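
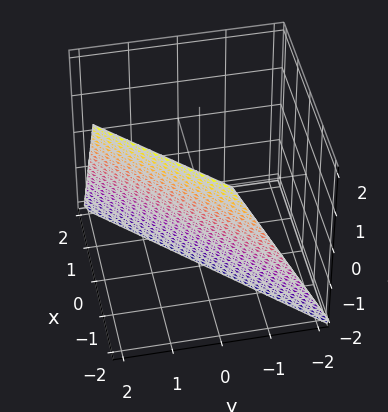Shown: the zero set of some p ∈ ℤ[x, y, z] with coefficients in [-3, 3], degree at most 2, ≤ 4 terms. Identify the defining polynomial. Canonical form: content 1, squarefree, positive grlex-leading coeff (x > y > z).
2*x - 2*y + z + 2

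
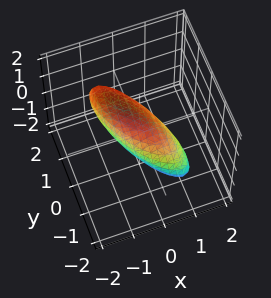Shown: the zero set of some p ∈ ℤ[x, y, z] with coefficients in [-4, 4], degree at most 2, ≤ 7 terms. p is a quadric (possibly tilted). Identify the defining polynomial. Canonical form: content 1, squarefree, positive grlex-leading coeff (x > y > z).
2*x^2 + 2*x*y + y^2 - y*z + 2*z^2 - 1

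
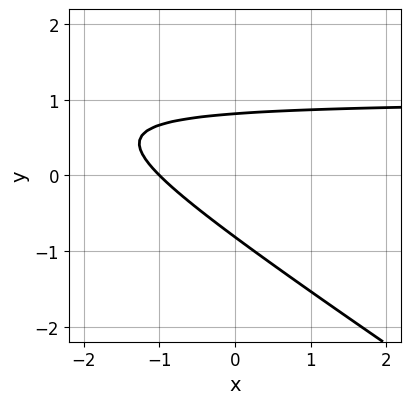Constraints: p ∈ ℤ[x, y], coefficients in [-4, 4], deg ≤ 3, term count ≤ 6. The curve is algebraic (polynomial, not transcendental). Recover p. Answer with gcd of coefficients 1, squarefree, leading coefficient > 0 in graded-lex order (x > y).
First, degree: no degree-1 curve has this shape, so deg p = 2.
Then, checking where it meets the axes: one x-axis crossing is at x = -1.
Finally, fitting integer coefficients to these (and the overall shape) gives p.

2*x*y + 3*y^2 - 2*x - 2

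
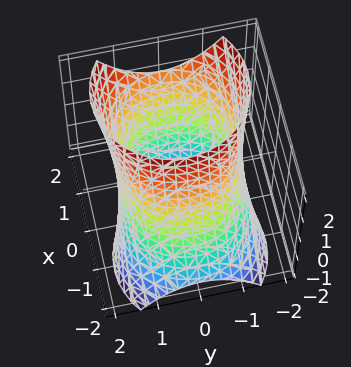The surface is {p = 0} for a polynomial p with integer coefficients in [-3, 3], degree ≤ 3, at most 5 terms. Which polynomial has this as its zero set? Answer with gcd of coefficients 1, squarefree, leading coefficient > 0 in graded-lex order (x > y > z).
1. Degree: a generic line meets the surface in up to 2 points, so deg p = 2.
2. Reading off the gridlines: no z-intercept at any integer in the box.
3. Together with the visible shape, these determine p as stated.

x^2 - x*z + y^2 - 2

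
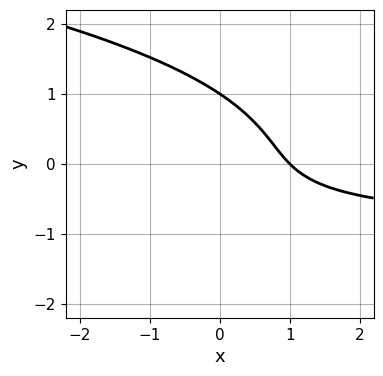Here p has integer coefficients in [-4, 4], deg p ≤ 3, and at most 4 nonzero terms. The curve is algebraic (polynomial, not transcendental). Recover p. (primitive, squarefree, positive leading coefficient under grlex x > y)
Degree: the shape is more complex than any degree-2 curve, so deg p = 3.
Against the integer gridlines: it crosses the y-axis at the gridline y = 1; it meets the x-axis at x = 1 (among the integer gridlines).
Putting this together gives p.

y^3 + x*y + x - 1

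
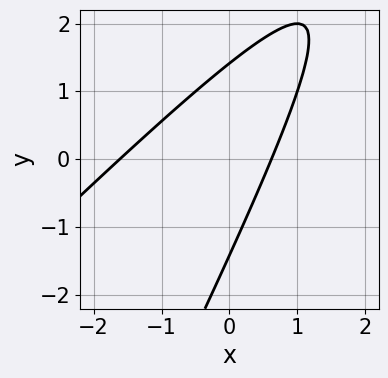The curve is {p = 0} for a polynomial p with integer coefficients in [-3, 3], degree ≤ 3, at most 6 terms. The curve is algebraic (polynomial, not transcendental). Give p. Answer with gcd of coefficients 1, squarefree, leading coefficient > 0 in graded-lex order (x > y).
The degree is 2 — the shape is more complex than any degree-1 curve.
The integer polynomial consistent with all of this is the stated p.

2*x^2 - 3*x*y + y^2 + 2*x - 2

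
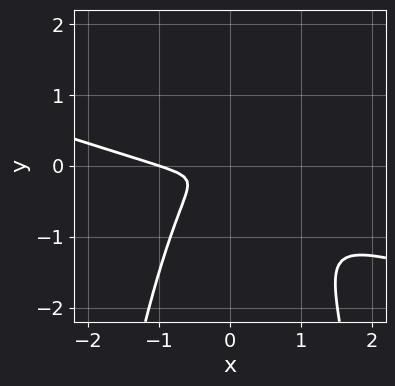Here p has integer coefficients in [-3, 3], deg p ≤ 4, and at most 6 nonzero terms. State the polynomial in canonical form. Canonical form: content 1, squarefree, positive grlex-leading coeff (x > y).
x^3 + 3*x^2*y + x^2 + 2*y^2

First, degree: no degree-2 curve has this shape, so deg p = 3.
Then, against the integer gridlines: it crosses the x-axis at the gridline x = -1.
Finally, assembling these constraints gives the stated polynomial.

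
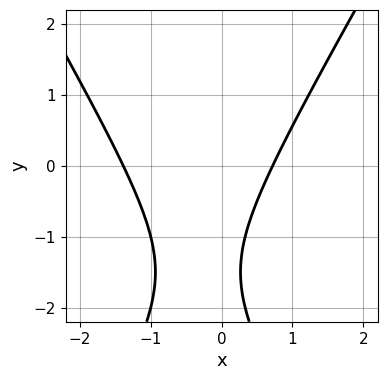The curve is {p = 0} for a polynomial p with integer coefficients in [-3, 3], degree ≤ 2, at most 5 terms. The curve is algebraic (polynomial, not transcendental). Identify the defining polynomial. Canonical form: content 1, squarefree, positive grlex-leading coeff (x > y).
(a) Degree: the shape is more complex than any degree-1 curve, so deg p = 2.
(b) From the visible intercepts: the curve avoids every integer y-axis point in the box.
(c) Together with the visible shape, these determine p as stated.

3*x^2 - y^2 + 2*x - 3*y - 3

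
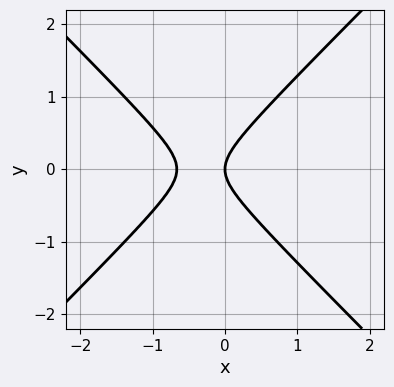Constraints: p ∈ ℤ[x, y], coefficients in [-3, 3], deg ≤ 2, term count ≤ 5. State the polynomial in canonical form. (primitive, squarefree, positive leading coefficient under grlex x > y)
3*x^2 - 3*y^2 + 2*x

(a) The degree is 2 — the shape is more complex than any degree-1 curve.
(b) Symmetries: it's symmetric under y → −y, forcing even powers of y.
(c) Reading off the gridlines: it crosses the y-axis at the gridline y = 0; one x-axis crossing is at x = 0.
(d) These observations pin down the coefficients.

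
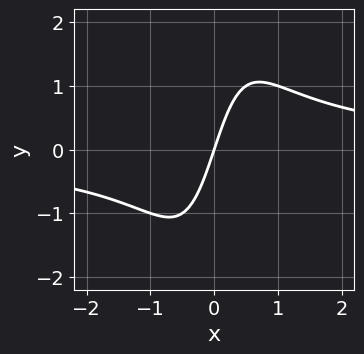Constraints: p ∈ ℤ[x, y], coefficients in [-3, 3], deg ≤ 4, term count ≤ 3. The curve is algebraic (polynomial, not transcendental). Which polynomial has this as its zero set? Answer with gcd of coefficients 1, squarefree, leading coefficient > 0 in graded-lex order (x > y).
2*x^2*y - 3*x + y

deg p = 3.
Against the integer gridlines: it meets the x-axis at x = 0 (among the integer gridlines); one y-axis crossing is at y = 0.
The integer polynomial consistent with all of this is the stated p.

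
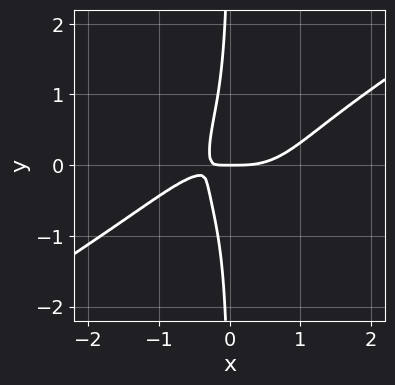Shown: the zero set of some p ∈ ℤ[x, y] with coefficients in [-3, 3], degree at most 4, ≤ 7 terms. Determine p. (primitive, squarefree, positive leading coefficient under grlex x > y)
2*x^4 - 2*x^3*y - 3*x*y^3 - 3*x*y - y

Degree: a generic line meets the curve in up to 4 points, so deg p = 4.
Checking where it meets the axes: it crosses the y-axis at the gridline y = 0; it meets the x-axis at x = 0 (among the integer gridlines).
Assembling these constraints gives the stated polynomial.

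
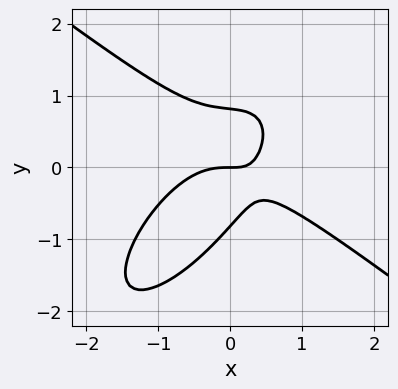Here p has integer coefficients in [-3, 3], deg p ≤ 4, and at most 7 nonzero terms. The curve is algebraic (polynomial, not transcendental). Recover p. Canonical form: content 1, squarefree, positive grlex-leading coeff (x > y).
3*x^3 - 3*x*y^2 + 3*y^3 + 3*x*y - 2*y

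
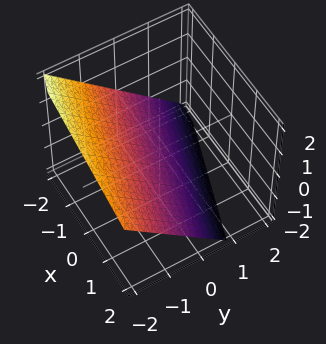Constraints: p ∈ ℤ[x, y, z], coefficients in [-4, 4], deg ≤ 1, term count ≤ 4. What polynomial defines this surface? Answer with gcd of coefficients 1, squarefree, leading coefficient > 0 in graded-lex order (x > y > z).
x + 3*y + 3*z + 2

First, the degree is 1 — every cross-section is a straight line — this is a plane.
Then, from the visible intercepts: it crosses the x-axis at the gridline x = -2.
Finally, putting this together gives p.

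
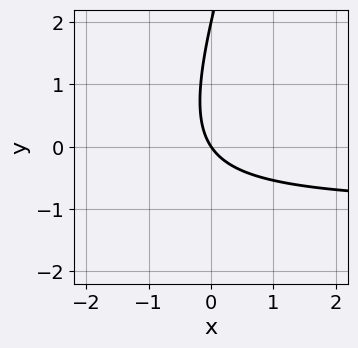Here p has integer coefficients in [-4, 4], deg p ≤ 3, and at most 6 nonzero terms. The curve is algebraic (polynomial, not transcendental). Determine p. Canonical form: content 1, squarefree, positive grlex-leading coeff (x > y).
3*x*y - y^2 + 3*x + 2*y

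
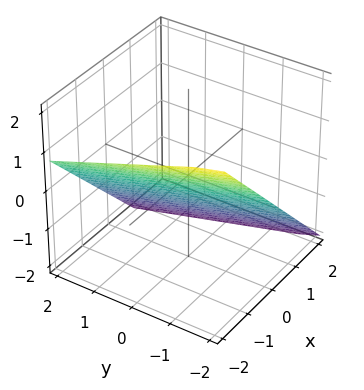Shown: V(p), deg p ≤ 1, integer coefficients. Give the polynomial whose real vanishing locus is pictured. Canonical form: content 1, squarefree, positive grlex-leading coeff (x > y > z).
3*x + y + 3*z + 2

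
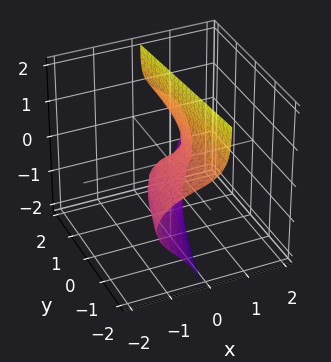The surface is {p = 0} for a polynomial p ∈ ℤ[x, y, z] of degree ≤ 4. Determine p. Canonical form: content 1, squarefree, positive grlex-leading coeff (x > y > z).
x^3 + 3*x*z^2 + y*z - z^2 - y

1. Degree: a generic line meets the surface in up to 3 points, so deg p = 3.
2. Against the integer gridlines: one y-axis crossing is at y = 0; it crosses the x-axis at the gridline x = 0; it crosses the z-axis at the gridline z = 0.
3. These observations pin down the coefficients.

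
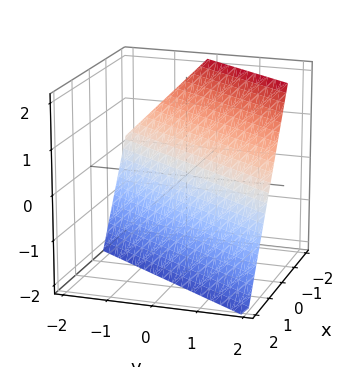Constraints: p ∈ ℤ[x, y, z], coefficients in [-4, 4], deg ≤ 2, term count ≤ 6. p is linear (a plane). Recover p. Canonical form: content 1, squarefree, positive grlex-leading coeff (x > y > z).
(a) deg p = 1.
(b) Observable constraints: it crosses the y-axis at the gridline y = 1; it crosses the z-axis at the gridline z = -1.
(c) Matching integer coefficients to the picture gives p.

3*x - 2*y + 2*z + 2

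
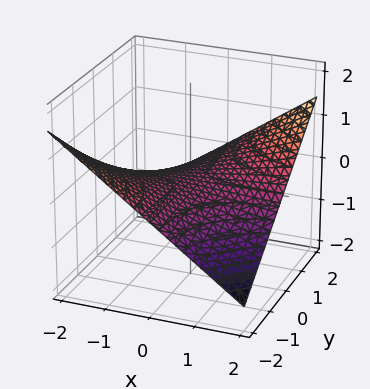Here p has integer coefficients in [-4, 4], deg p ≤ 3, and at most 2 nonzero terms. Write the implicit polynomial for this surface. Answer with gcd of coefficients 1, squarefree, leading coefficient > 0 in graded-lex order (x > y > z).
(a) deg p = 2.
(b) Checking where it meets the axes: the visible x-axis segment lies entirely on the surface; every point of the y-axis in the box is on the surface.
(c) Putting this together gives p.

x*y - 3*z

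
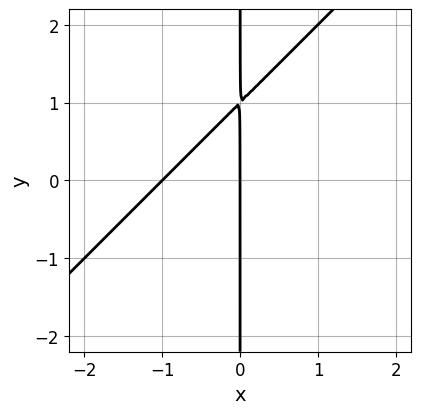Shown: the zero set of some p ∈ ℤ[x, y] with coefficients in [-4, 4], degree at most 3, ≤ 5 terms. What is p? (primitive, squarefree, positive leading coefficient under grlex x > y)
First, degree: a generic line meets the curve in up to 2 points, so deg p = 2.
Then, observable constraints: the x-axis gridline crossings are at x ∈ {-1, 0}; every point of the y-axis in the box is on the curve.
Finally, solving for integer coefficients yields p as stated.

x^2 - x*y + x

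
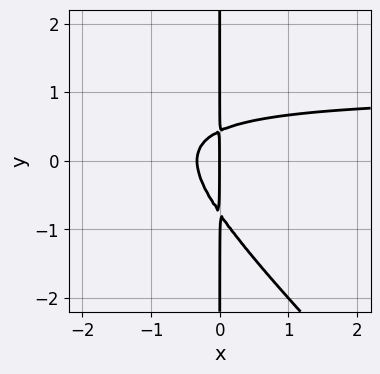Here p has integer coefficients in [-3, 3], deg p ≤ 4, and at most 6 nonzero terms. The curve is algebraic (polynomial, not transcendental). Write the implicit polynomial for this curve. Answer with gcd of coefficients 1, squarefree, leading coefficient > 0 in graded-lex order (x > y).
3*x^2*y + 3*x*y^2 - 3*x^2 + x*y - x

(a) Degree: the shape is more complex than any degree-2 curve, so deg p = 3.
(b) Against the integer gridlines: every point of the y-axis in the box is on the curve; it crosses the x-axis at the gridline x = 0.
(c) Solving for integer coefficients yields p as stated.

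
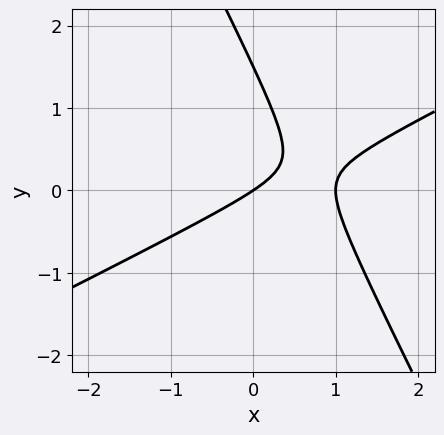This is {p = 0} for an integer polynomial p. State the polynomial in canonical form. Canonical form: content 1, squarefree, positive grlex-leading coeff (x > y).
2*x^2 - 3*x*y - 2*y^2 - 2*x + 3*y

Degree: a generic line meets the curve in up to 2 points, so deg p = 2.
Checking where it meets the axes: among the integer gridlines, it crosses the x-axis at x ∈ {0, 1}; one y-axis crossing is at y = 0.
The integer polynomial consistent with all of this is the stated p.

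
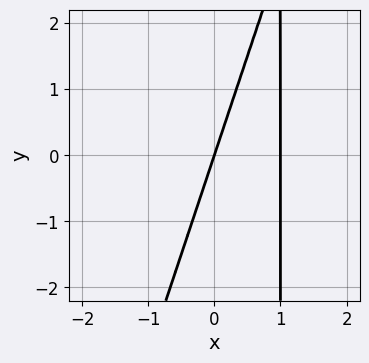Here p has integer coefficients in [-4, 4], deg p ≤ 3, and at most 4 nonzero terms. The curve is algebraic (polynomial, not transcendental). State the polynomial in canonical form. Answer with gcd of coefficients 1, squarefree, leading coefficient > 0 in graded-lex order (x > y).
(a) The degree is 2 — the shape is more complex than any degree-1 curve.
(b) Observable constraints: among the integer gridlines, it crosses the x-axis at x ∈ {0, 1}; one y-axis crossing is at y = 0.
(c) Solving for integer coefficients yields p as stated.

3*x^2 - x*y - 3*x + y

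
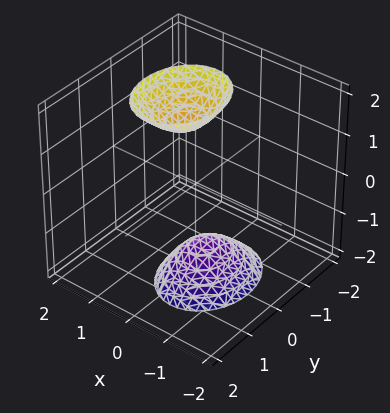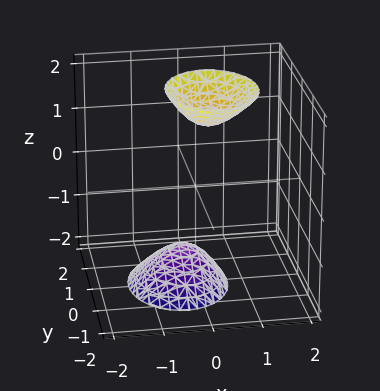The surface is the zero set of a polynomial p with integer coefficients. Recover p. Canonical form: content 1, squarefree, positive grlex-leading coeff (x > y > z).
1. I count 2 distinct pieces.
2. Degree: no degree-1 surface has this shape, so deg p = 2.
3. From the visible intercepts: it misses every integer gridline on the x-axis; it misses every integer gridline on the y-axis.
4. The integer polynomial consistent with all of this is the stated p.

3*x^2 - x*z + 2*y^2 - z^2 + 2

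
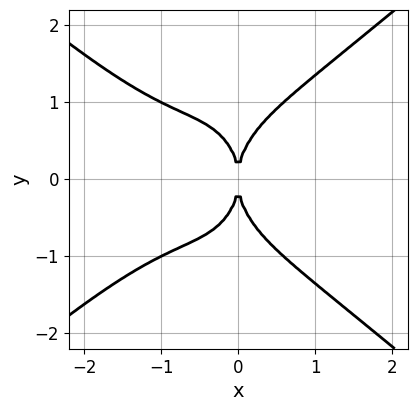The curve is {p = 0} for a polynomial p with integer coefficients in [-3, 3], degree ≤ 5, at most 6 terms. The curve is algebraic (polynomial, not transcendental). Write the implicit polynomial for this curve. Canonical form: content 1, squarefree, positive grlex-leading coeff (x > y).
2*x^4 - 2*x^2*y^2 - y^4 + 2*x^3 + 3*x^2

(a) The degree is 4 — a generic line meets the curve in up to 4 points.
(b) Symmetries: the y ↦ −y reflection is a symmetry, so y appears only in even powers.
(c) Checking where it meets the axes: one x-axis crossing is at x = 0; it meets the y-axis at y = 0 (among the integer gridlines).
(d) Matching integer coefficients to the picture gives p.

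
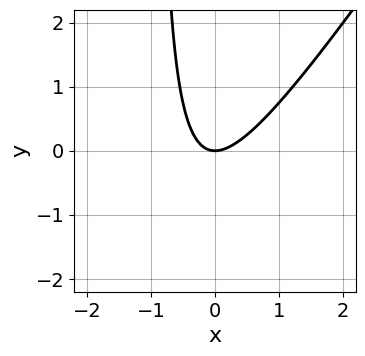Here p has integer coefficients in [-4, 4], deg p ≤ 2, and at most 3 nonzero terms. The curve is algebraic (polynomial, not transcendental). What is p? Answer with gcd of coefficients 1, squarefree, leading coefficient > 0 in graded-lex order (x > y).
3*x^2 - 2*x*y - 2*y

First, degree: a generic line meets the curve in up to 2 points, so deg p = 2.
Next, reading off the gridlines: it crosses the x-axis at the gridline x = 0; it crosses the y-axis at the gridline y = 0.
Finally, fitting integer coefficients to these (and the overall shape) gives p.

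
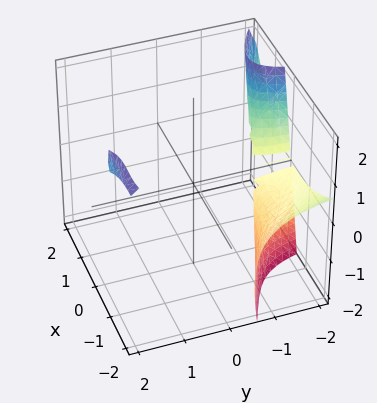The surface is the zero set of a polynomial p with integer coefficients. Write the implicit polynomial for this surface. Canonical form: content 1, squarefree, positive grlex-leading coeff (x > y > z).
I count 4 distinct pieces. They look like related sheets of one shape, so recover p as a whole.
deg p = 3. The shape is more complex than any degree-2 surface.
Observable constraints: every point of the y-axis in the box is on the surface.
These observations pin down the coefficients.

x^3 + x^2*y + 2*x*y*z + 3*x^2 + z^2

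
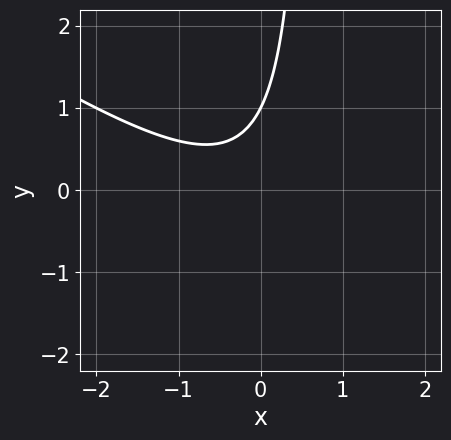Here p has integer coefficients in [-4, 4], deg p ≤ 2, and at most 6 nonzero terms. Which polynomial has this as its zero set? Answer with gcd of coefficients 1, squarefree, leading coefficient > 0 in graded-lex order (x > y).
2*x^2 + 3*x*y + x - 2*y + 2

The degree is 2 — the shape is more complex than any degree-1 curve.
Reading off the gridlines: no x-intercept at any integer in the box; it meets the y-axis at y = 1 (among the integer gridlines).
Assembling these constraints gives the stated polynomial.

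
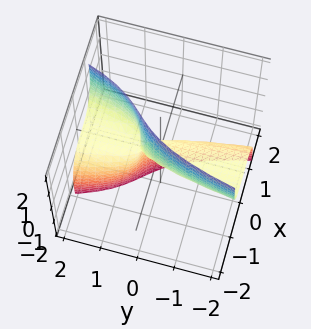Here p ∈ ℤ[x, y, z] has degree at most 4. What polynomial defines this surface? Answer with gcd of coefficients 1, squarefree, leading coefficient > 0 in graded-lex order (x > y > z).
3*x^3 + x*z^2 - 2*y*z + z

1. Degree: the shape is more complex than any degree-2 surface, so deg p = 3.
2. Reading off the gridlines: it crosses the x-axis at the gridline x = 0; one z-axis crossing is at z = 0.
3. Putting this together gives p. Check: (0, -1, 0) on the y-axis lies on the surface, and p(0, -1, 0) = 0. ✓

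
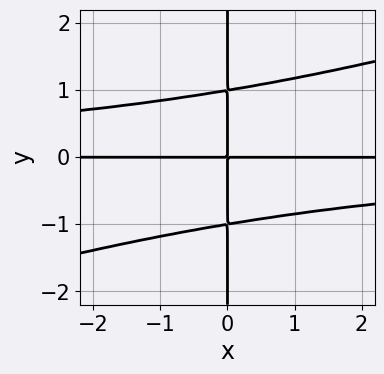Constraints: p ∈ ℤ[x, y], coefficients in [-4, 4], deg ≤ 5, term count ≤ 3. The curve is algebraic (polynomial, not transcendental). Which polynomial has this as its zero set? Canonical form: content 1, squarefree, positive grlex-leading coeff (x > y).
deg p = 4. The shape is more complex than any degree-3 curve.
Observable constraints: every point of the y-axis in the box is on the curve; the visible x-axis segment lies entirely on the curve.
Putting this together gives p.

x^2*y^2 - 3*x*y^3 + 3*x*y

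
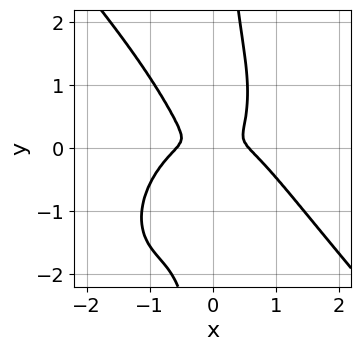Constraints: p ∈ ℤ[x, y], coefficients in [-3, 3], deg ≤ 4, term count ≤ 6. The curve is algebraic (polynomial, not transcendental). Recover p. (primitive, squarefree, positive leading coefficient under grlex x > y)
1. deg p = 4. No degree-3 curve has this shape.
2. The integer polynomial consistent with all of this is the stated p.

3*x^4 + 2*x*y^3 + 3*x^2*y - x^2 - 2*y^2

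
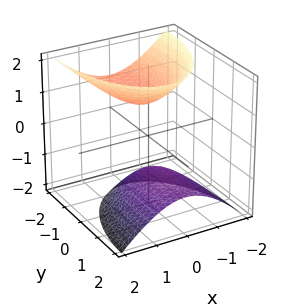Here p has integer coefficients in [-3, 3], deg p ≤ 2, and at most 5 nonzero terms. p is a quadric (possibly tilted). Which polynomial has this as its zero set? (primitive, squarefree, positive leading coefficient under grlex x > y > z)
3*x^2 + y^2 + 2*y*z - 2*z^2 + 2

The picture has 2 separate pieces.
deg p = 2.
Reading off the gridlines: the surface avoids every integer x-axis point in the box; the z-axis gridline crossings are at z ∈ {-1, 1}; the surface avoids every integer y-axis point in the box.
These observations pin down the coefficients.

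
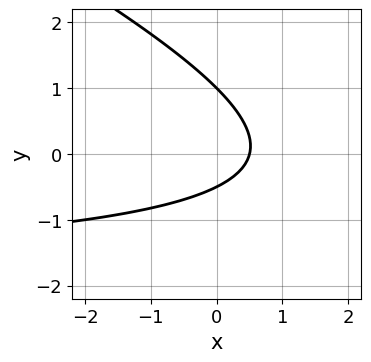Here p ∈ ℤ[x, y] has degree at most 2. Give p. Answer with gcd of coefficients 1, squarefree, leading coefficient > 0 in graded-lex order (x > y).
First, the degree is 2 — no degree-1 curve has this shape.
Next, from the axis intercepts and sections: it meets the y-axis at y = 1 (among the integer gridlines).
Finally, fitting integer coefficients to these (and the overall shape) gives p.

x*y + 2*y^2 + 2*x - y - 1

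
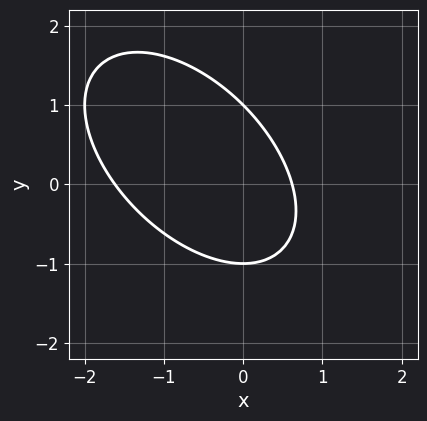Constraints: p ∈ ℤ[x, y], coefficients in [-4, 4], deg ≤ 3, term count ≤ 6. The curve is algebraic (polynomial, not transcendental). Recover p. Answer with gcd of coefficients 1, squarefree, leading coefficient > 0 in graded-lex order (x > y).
x^2 + x*y + y^2 + x - 1

1. The degree is 2 — the shape is more complex than any degree-1 curve.
2. From the axis intercepts and sections: among the integer gridlines, it crosses the y-axis at y ∈ {-1, 1}.
3. These observations pin down the coefficients.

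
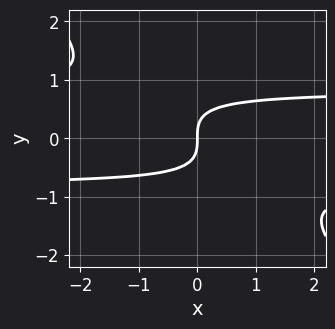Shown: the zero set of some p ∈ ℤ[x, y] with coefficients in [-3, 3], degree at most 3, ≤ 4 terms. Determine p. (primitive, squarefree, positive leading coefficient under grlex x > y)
3*x*y^2 + 3*y^3 - 2*x

(a) deg p = 3. A generic line meets the curve in up to 3 points.
(b) Against the integer gridlines: it crosses the y-axis at the gridline y = 0; it crosses the x-axis at the gridline x = 0.
(c) The integer polynomial consistent with all of this is the stated p.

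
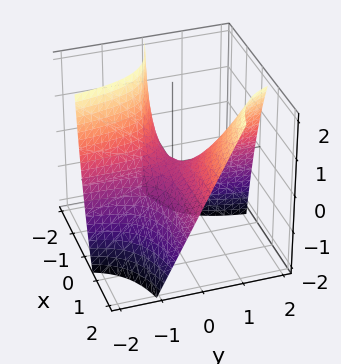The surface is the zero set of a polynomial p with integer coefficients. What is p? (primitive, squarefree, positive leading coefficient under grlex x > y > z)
First, deg p = 2. The shape is more complex than any degree-1 surface.
Then, observable constraints: one z-axis crossing is at z = 0; every point of the x-axis in the box is on the surface; every point of the y-axis in the box is on the surface.
Finally, putting this together gives p.

4*x*y - x*z - 2*z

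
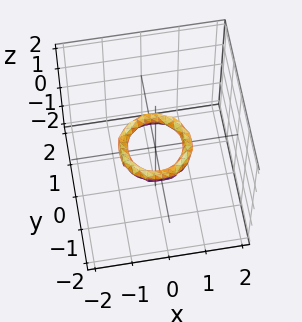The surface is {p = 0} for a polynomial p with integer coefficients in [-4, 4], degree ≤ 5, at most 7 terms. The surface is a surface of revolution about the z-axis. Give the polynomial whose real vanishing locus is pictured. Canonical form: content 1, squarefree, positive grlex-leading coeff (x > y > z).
2*x^4 + 4*x^2*y^2 + 2*y^4 - 3*x^2 - 3*y^2 + 3*z^2 + 1

1. The degree is 4 — a generic line meets the surface in up to 4 points.
2. Symmetries: every cross-section ⟂ z is a circle, so x, y appear only via x² + y².
3. Observable constraints: a circular section at z = 0 has radius between 0 and 1; among the integer gridlines, it crosses the x-axis at x ∈ {-1, 1}.
4. Matching integer coefficients to the picture gives p. Check: (0, 1, 0) on the y-axis lies on the surface, and p(0, 1, 0) = 0. ✓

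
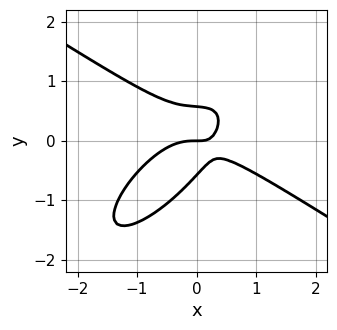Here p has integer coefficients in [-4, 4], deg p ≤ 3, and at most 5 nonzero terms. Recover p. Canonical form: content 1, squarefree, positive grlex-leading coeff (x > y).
First, degree: no degree-2 curve has this shape, so deg p = 3.
Next, from the axis intercepts and sections: one x-axis crossing is at x = 0; it meets the y-axis at y = 0 (among the integer gridlines).
Finally, putting this together gives p.

2*x^3 - 3*x*y^2 + 3*y^3 + 2*x*y - y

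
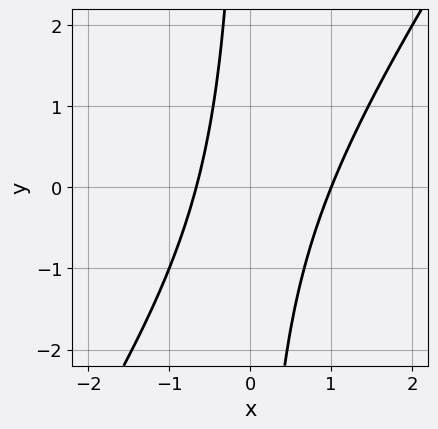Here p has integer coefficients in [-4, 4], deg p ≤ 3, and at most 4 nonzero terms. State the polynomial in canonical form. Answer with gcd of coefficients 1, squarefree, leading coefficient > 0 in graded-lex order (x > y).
The degree is 2 — no degree-1 curve has this shape.
Against the integer gridlines: it misses every integer gridline on the y-axis; it meets the x-axis at x = 1 (among the integer gridlines).
Assembling these constraints gives the stated polynomial.

3*x^2 - 2*x*y - x - 2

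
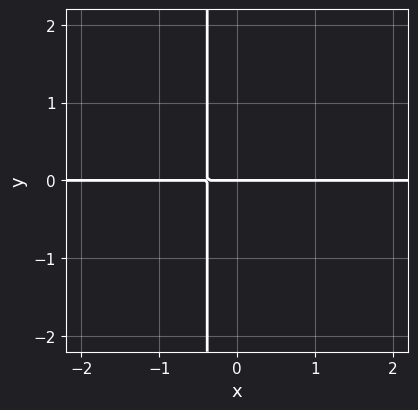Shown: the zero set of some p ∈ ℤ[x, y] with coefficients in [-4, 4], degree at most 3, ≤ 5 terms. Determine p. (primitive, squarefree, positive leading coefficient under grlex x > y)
(a) The degree is 3 — no degree-2 curve has this shape.
(b) Reading off the gridlines: every point of the x-axis in the box is on the curve; it meets the y-axis at y = 0 (among the integer gridlines).
(c) Solving for integer coefficients yields p as stated.

x^2*y + 3*x*y + y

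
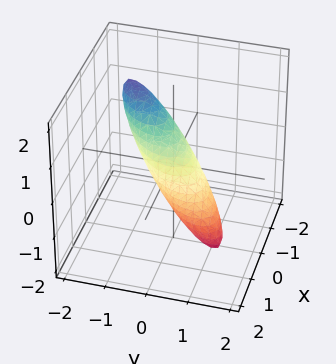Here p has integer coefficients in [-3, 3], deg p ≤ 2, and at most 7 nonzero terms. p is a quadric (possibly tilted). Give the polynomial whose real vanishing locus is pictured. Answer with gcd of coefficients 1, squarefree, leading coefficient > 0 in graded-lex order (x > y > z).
2*x^2 - 2*x*y + 2*y^2 + 2*y*z + z^2 - 1

1. deg p = 2.
2. Reading off the gridlines: among the integer gridlines, it crosses the z-axis at z ∈ {-1, 1}.
3. These observations pin down the coefficients.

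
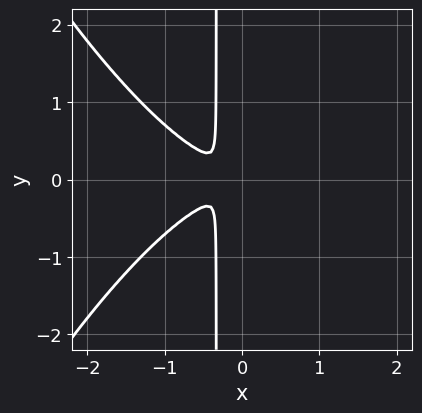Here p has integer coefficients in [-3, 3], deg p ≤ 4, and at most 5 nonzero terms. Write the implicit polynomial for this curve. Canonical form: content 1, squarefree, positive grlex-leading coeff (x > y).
x^4 + 3*x*y^2 + y^2

(a) deg p = 4. No degree-3 curve has this shape.
(b) Symmetries: the y ↦ −y reflection is a symmetry, so y appears only in even powers.
(c) These observations pin down the coefficients.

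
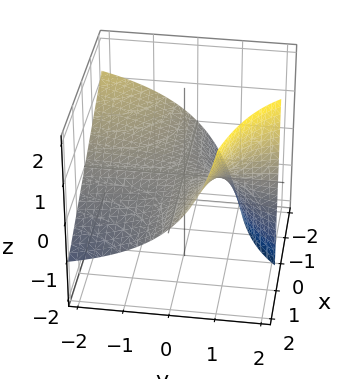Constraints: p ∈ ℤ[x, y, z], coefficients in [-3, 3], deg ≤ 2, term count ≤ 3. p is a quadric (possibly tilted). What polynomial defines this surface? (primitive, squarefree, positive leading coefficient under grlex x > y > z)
First, deg p = 2.
Then, against the integer gridlines: it meets the z-axis at z = 0 (among the integer gridlines); every point of the y-axis in the box is on the surface; every point of the x-axis in the box is on the surface.
Finally, solving for integer coefficients yields p as stated.

x*y + y*z - 2*z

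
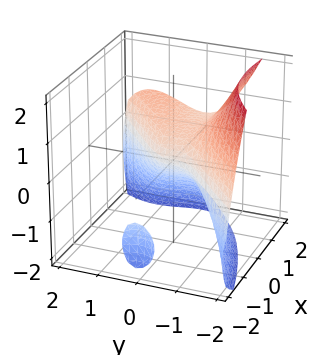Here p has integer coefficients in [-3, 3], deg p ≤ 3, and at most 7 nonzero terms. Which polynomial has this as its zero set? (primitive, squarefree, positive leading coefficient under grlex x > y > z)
x^2*z - 2*x*y^2 + 2*y^3 + 2*z^2 - x

(a) The picture has 2 separate pieces. They look like related sheets of one shape, so recover p as a whole.
(b) The degree is 3 — the shape is more complex than any degree-2 surface.
(c) From the visible intercepts: it crosses the y-axis at the gridline y = 0; it meets the z-axis at z = 0 (among the integer gridlines).
(d) Matching integer coefficients to the picture gives p.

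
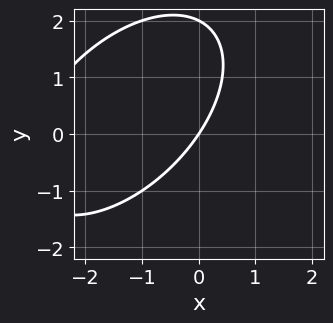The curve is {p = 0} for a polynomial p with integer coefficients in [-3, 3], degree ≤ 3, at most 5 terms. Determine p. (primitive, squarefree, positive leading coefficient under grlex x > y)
(a) deg p = 2. The shape is more complex than any degree-1 curve.
(b) Observable constraints: among the integer gridlines, it crosses the y-axis at y ∈ {0, 2}; one x-axis crossing is at x = 0.
(c) The integer polynomial consistent with all of this is the stated p.

x^2 - x*y + y^2 + 3*x - 2*y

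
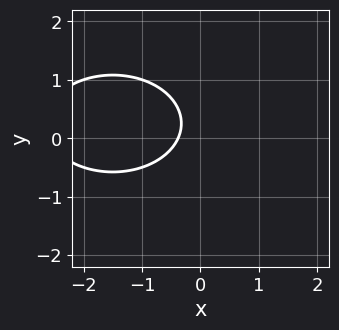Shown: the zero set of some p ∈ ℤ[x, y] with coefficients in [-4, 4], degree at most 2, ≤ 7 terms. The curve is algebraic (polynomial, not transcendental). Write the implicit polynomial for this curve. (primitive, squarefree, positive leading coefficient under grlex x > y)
x^2 + 2*y^2 + 3*x - y + 1

(a) The degree is 2 — a generic line meets the curve in up to 2 points.
(b) Checking where it meets the axes: no y-intercept at any integer in the box.
(c) Together with the visible shape, these determine p as stated.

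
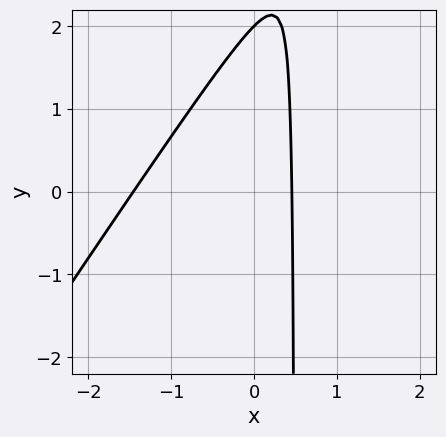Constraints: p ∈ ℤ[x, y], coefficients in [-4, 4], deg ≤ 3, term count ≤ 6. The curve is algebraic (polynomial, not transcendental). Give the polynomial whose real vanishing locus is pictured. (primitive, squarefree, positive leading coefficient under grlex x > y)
3*x^2 - 2*x*y + 3*x + y - 2

(a) The degree is 2 — no degree-1 curve has this shape.
(b) Checking where it meets the axes: it crosses the y-axis at the gridline y = 2.
(c) Solving for integer coefficients yields p as stated.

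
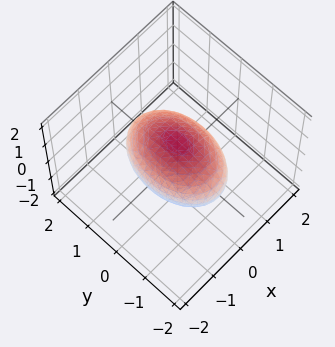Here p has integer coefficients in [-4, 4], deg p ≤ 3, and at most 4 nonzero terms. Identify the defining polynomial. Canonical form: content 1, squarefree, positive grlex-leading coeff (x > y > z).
First, degree: bounded and convex; a quadric, so deg p = 2.
Then, symmetries: mirror symmetry y ↦ −y ⇒ only even powers of y; it's symmetric under x → −x, forcing even powers of x; mirror symmetry z ↦ −z ⇒ only even powers of z.
Then, reading off the gridlines: among the integer gridlines, it crosses the z-axis at z ∈ {-1, 1}; the x-axis gridline crossings are at x ∈ {-1, 1}.
Finally, putting this together gives p.

2*x^2 + y^2 + 2*z^2 - 2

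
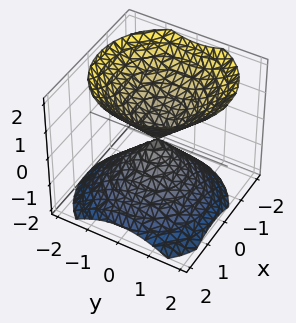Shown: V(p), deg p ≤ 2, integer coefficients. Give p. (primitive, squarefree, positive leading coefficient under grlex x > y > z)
1. The picture has 2 separate pieces.
2. deg p = 2.
3. Reading off the gridlines: it crosses the x-axis at the gridline x = 0; it crosses the z-axis at the gridline z = 0; it meets the y-axis at y = 0 (among the integer gridlines).
4. These observations pin down the coefficients.

3*x^2 + x*z + 3*y^2 - 3*z^2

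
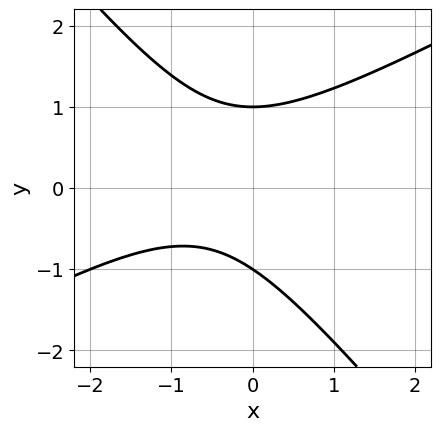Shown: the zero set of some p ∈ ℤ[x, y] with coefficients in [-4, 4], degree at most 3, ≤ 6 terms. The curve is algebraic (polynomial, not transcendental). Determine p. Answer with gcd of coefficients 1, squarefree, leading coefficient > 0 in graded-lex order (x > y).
2*x^2 - 2*x*y - 3*y^2 + 2*x + 3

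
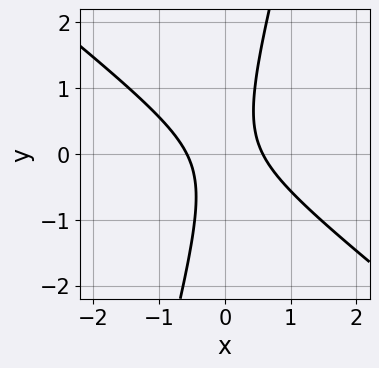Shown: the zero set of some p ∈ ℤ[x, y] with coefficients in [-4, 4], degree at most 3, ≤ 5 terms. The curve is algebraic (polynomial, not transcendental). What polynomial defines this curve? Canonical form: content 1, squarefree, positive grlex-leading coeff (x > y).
1. The degree is 2 — no degree-1 curve has this shape.
2. Checking where it meets the axes: it misses every integer gridline on the y-axis.
3. Matching integer coefficients to the picture gives p.

3*x^2 + 3*x*y - y^2 - 1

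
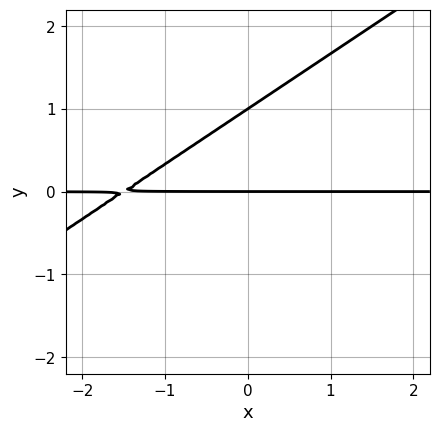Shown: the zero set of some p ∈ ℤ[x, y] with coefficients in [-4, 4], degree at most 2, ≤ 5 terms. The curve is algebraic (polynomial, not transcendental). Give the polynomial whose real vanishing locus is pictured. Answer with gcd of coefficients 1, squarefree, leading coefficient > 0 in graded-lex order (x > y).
1. The degree is 2 — no degree-1 curve has this shape.
2. From the axis intercepts and sections: the visible x-axis segment lies entirely on the curve; among the integer gridlines, it crosses the y-axis at y ∈ {0, 1}.
3. The integer polynomial consistent with all of this is the stated p.

2*x*y - 3*y^2 + 3*y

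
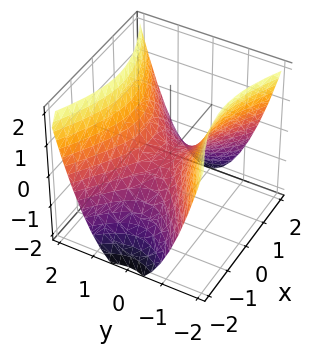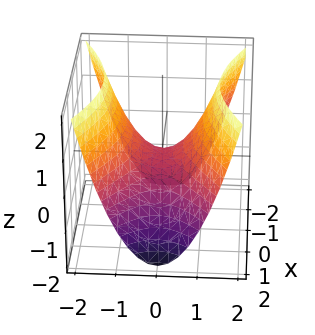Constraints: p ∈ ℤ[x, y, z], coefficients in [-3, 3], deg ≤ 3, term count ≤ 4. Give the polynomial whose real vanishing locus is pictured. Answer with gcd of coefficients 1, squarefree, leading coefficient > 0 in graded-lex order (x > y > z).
1. The degree is 2 — a saddle surface; a quadric.
2. Symmetries: mirror symmetry y ↦ −y ⇒ only even powers of y; it's symmetric under x → −x, forcing even powers of x.
3. From the visible intercepts: it meets the z-axis at z = 0 (among the integer gridlines); it crosses the x-axis at the gridline x = 0; one y-axis crossing is at y = 0.
4. Matching integer coefficients to the picture gives p.

x^2 - 2*y^2 + 2*z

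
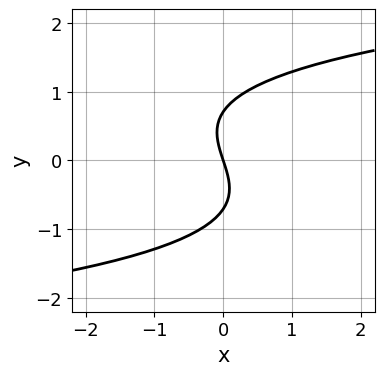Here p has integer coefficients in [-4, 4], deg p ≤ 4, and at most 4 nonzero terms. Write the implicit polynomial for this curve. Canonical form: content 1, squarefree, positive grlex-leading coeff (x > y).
2*y^3 - 3*x - y

(a) The degree is 3 — the shape is more complex than any degree-2 curve.
(b) Reading off the gridlines: one x-axis crossing is at x = 0; it meets the y-axis at y = 0 (among the integer gridlines).
(c) The integer polynomial consistent with all of this is the stated p.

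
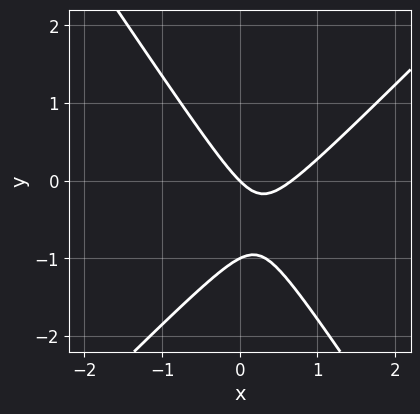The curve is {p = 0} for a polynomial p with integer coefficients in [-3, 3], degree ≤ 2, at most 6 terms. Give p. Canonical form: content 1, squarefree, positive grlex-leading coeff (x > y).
3*x^2 - x*y - 2*y^2 - 2*x - 2*y

First, the degree is 2 — the shape is more complex than any degree-1 curve.
Then, checking where it meets the axes: the y-axis gridline crossings are at y ∈ {-1, 0}; it crosses the x-axis at the gridline x = 0.
Finally, these observations pin down the coefficients.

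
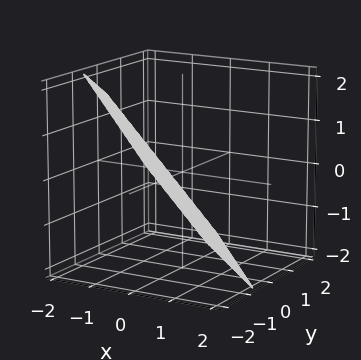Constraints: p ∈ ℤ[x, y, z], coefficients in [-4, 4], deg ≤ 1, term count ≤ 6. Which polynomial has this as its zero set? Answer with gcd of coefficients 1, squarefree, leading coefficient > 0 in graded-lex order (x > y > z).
3*x + 3*y + 3*z + 2

(a) The degree is 1 — every cross-section is a straight line — this is a plane.
(b) Matching integer coefficients to the picture gives p.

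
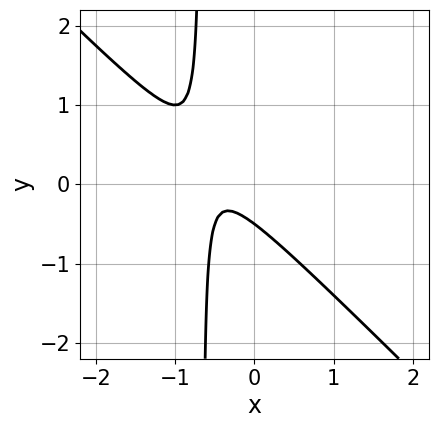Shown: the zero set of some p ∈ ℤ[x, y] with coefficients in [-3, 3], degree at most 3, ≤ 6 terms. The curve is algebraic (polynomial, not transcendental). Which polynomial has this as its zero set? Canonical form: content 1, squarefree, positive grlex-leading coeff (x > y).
(a) deg p = 2.
(b) From the axis intercepts and sections: it misses every integer gridline on the x-axis.
(c) Solving for integer coefficients yields p as stated.

3*x^2 + 3*x*y + 3*x + 2*y + 1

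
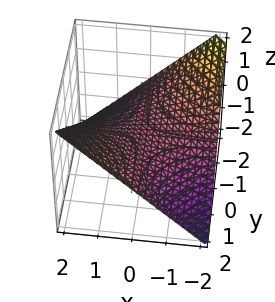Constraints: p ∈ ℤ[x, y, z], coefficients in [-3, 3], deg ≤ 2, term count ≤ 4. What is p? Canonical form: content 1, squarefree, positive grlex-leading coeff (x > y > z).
x*y - 2*z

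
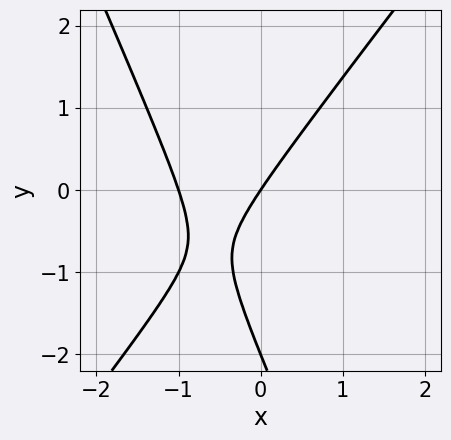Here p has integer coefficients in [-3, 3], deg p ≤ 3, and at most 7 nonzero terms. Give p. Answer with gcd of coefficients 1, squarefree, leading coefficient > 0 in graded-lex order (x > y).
3*x^2 - x*y - y^2 + 3*x - 2*y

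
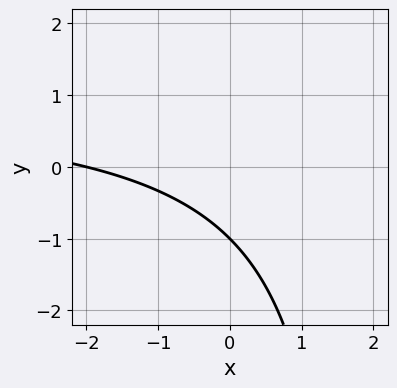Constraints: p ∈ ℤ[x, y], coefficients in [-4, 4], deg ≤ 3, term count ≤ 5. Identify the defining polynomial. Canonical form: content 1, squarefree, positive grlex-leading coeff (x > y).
x*y - x - 2*y - 2

First, the degree is 2 — a generic line meets the curve in up to 2 points.
Next, against the integer gridlines: it crosses the x-axis at the gridline x = -2; one y-axis crossing is at y = -1.
Finally, these observations pin down the coefficients.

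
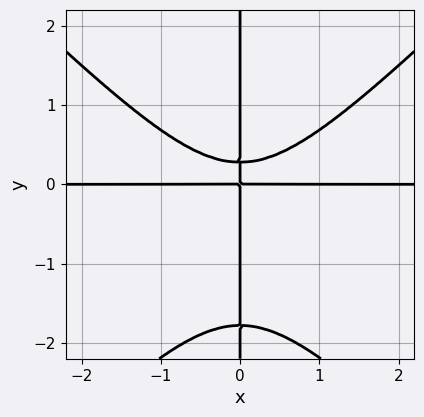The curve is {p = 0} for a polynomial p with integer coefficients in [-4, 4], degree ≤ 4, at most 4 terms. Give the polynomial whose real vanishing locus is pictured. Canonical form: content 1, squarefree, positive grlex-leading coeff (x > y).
2*x^3*y - 2*x*y^3 - 3*x*y^2 + x*y

1. The degree is 4 — the shape is more complex than any degree-3 curve.
2. From the axis intercepts and sections: the visible y-axis segment lies entirely on the curve; every point of the x-axis in the box is on the curve.
3. Solving for integer coefficients yields p as stated.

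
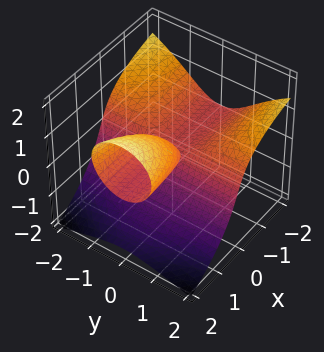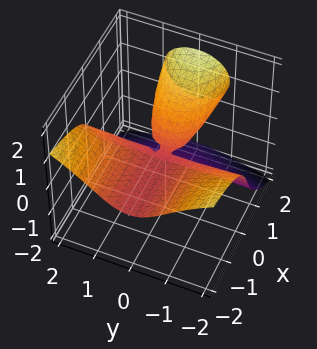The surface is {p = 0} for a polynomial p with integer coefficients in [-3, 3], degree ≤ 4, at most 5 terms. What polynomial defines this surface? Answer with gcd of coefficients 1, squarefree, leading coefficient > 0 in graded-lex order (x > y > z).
2*x*y^2 + y^2*z + 2*z^3 - 3*x*z

Degree: no degree-2 surface has this shape, so deg p = 3.
Checking where it meets the axes: the visible y-axis segment lies entirely on the surface; one z-axis crossing is at z = 0.
Putting this together gives p. Check: (-2, 0, 0) on the x-axis lies on the surface, and p(-2, 0, 0) = 0. ✓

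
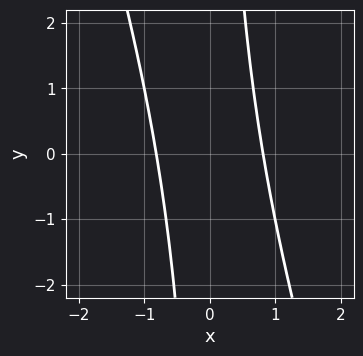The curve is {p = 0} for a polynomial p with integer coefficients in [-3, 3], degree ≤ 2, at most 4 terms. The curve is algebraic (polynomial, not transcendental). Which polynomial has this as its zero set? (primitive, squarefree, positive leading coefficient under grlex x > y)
3*x^2 + x*y - 2

First, degree: the shape is more complex than any degree-1 curve, so deg p = 2.
Next, from the axis intercepts and sections: it misses every integer gridline on the y-axis.
Finally, solving for integer coefficients yields p as stated.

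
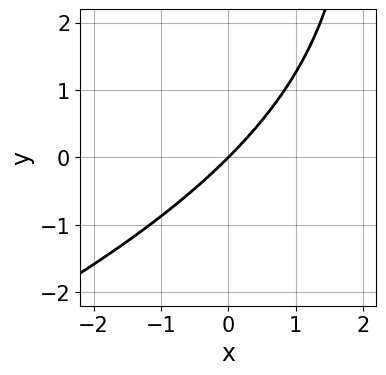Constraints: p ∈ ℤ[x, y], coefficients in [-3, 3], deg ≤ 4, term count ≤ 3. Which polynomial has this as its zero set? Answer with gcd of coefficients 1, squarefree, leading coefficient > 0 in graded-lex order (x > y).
x*y^3 + 2*x^3 - 2*y^3

1. The degree is 4 — no degree-3 curve has this shape.
2. Checking where it meets the axes: one y-axis crossing is at y = 0; it meets the x-axis at x = 0 (among the integer gridlines).
3. Matching integer coefficients to the picture gives p.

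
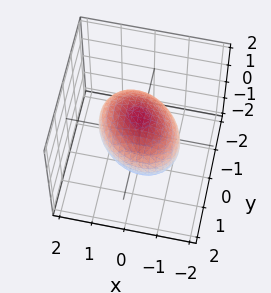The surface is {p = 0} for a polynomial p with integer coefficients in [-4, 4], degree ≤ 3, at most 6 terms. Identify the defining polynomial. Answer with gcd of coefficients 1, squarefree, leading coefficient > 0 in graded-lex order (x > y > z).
2*x^2 + x*y + 2*y^2 + 3*z^2 - 3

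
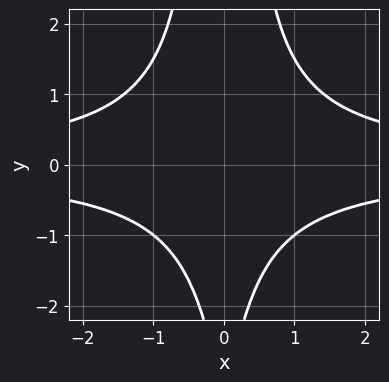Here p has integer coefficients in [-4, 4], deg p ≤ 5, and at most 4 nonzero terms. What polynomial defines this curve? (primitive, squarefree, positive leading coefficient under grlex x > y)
1. Degree: the shape is more complex than any degree-3 curve, so deg p = 4.
2. Symmetries: it's symmetric under x → −x, forcing even powers of x.
3. Reading off the gridlines: it misses every integer gridline on the y-axis; it misses every integer gridline on the x-axis.
4. Fitting integer coefficients to these (and the overall shape) gives p.

2*x^2*y^2 - y - 3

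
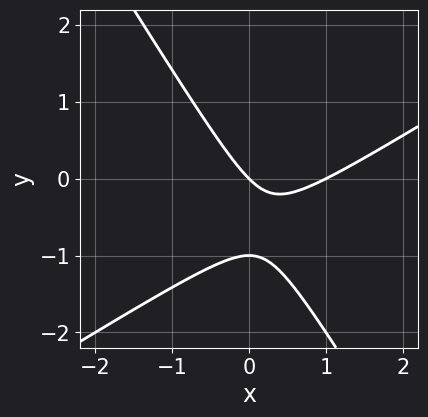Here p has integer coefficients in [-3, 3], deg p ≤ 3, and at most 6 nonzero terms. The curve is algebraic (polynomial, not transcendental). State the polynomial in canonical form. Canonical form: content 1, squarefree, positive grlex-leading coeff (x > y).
x^2 - x*y - y^2 - x - y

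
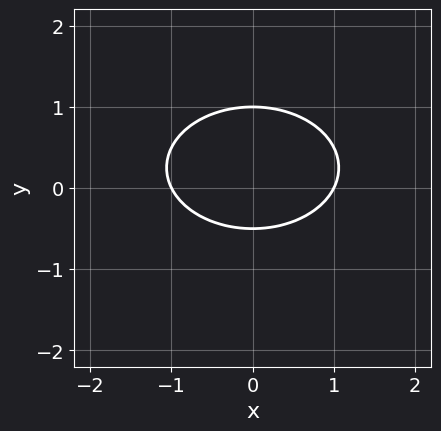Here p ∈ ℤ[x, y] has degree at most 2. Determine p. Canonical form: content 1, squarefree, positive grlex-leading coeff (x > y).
x^2 + 2*y^2 - y - 1

1. deg p = 2. A generic line meets the curve in up to 2 points.
2. Symmetries: mirror symmetry x ↦ −x ⇒ only even powers of x.
3. From the visible intercepts: among the integer gridlines, it crosses the x-axis at x ∈ {-1, 1}; it meets the y-axis at y = 1 (among the integer gridlines).
4. Putting this together gives p.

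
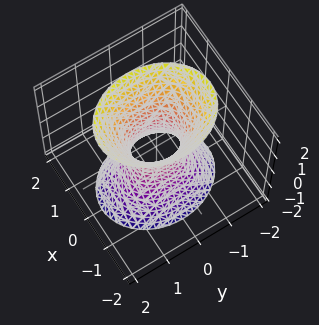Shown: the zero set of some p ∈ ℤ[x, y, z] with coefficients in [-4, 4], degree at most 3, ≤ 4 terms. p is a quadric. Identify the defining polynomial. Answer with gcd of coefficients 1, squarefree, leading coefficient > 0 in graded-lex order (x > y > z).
deg p = 2. An hourglass — one-sheet hyperboloid; a quadric.
Symmetries: it's symmetric under x → −x, forcing even powers of x; mirror symmetry z ↦ −z ⇒ only even powers of z; the y ↦ −y reflection is a symmetry, so y appears only in even powers.
Checking where it meets the axes: it misses every integer gridline on the z-axis.
Matching integer coefficients to the picture gives p.

3*x^2 + 2*y^2 - z^2 - 1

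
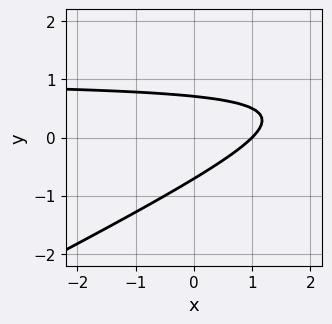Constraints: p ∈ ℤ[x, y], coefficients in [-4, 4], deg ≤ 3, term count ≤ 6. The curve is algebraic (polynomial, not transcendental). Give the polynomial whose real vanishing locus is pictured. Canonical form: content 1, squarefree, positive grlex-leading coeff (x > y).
x*y - 2*y^2 - x + 1

1. The degree is 2 — the shape is more complex than any degree-1 curve.
2. Reading off the gridlines: one x-axis crossing is at x = 1.
3. The integer polynomial consistent with all of this is the stated p.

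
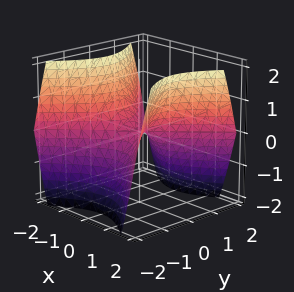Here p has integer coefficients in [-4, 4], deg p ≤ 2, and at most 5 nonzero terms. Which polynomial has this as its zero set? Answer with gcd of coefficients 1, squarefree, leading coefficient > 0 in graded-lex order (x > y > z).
(a) The degree is 2 — a saddle surface; a quadric.
(b) Symmetries: mirror symmetry x ↦ −x ⇒ only even powers of x; the y ↦ −y reflection is a symmetry, so y appears only in even powers.
(c) From the axis intercepts and sections: it crosses the x-axis at the gridline x = 0; it crosses the y-axis at the gridline y = 0.
(d) Together with the visible shape, these determine p as stated.

x^2 - y^2 - z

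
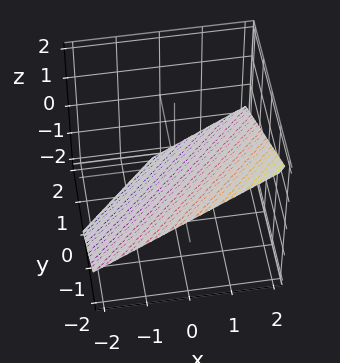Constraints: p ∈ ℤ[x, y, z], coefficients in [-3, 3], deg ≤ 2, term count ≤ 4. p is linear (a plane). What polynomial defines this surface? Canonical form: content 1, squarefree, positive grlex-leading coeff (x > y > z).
The degree is 1 — the surface is flat (a plane).
Against the integer gridlines: it meets the x-axis at x = 1 (among the integer gridlines); it crosses the y-axis at the gridline y = -1.
Putting this together gives p.

2*x - 2*y - 3*z - 2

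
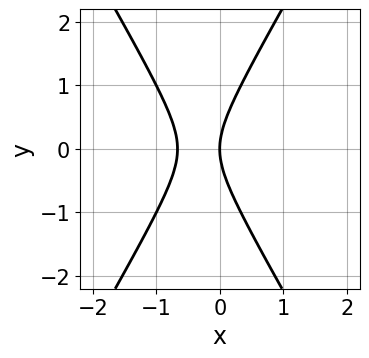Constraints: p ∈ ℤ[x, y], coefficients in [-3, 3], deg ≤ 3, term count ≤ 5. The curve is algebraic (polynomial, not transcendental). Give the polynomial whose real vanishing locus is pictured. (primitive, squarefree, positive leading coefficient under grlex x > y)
(a) deg p = 2. The shape is more complex than any degree-1 curve.
(b) Symmetries: mirror symmetry y ↦ −y ⇒ only even powers of y.
(c) Checking where it meets the axes: one x-axis crossing is at x = 0; one y-axis crossing is at y = 0.
(d) Fitting integer coefficients to these (and the overall shape) gives p.

3*x^2 - y^2 + 2*x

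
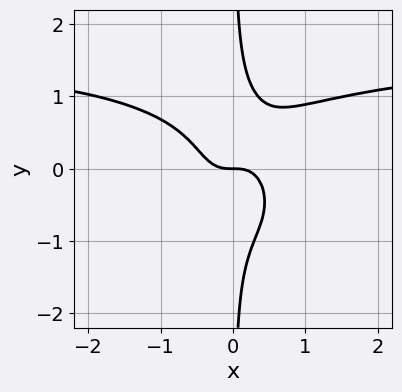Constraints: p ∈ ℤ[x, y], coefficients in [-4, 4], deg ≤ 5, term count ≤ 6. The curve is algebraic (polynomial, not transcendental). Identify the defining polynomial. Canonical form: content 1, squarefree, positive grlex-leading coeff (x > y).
(a) deg p = 4. No degree-3 curve has this shape.
(b) Observable constraints: it meets the x-axis at x = 0 (among the integer gridlines); one y-axis crossing is at y = 0.
(c) These observations pin down the coefficients.

2*x^3*y + 3*x*y^3 - 3*x^3 - y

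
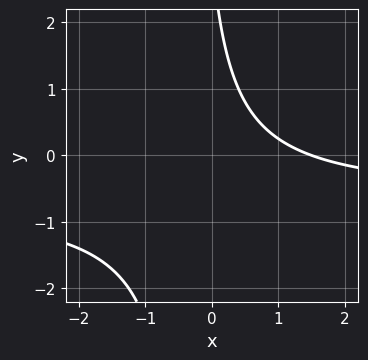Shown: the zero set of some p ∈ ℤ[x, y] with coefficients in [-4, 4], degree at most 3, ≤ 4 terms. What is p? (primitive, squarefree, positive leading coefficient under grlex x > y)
(a) Degree: no degree-1 curve has this shape, so deg p = 2.
(b) Reading off the gridlines: the curve avoids every integer y-axis point in the box.
(c) These observations pin down the coefficients.

3*x*y + 2*x + y - 3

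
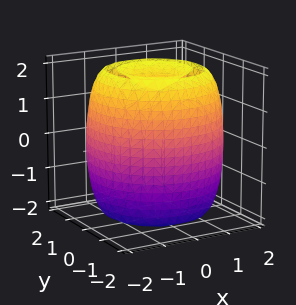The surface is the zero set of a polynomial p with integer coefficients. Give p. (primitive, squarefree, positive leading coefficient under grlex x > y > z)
x^4 + 2*x^2*y^2 + y^4 - 3*x^2 - 3*y^2 + z^2 - 2

(a) There are 2 components. They look like related sheets of one shape, so recover p as a whole.
(b) The degree is 4 — no degree-3 surface has this shape.
(c) Symmetry: every cross-section ⟂ z is a circle, so x, y appear only via x² + y².
(d) From the visible intercepts: a circular section at z = 1 has radius between 1 and 2.
(e) The integer polynomial consistent with all of this is the stated p.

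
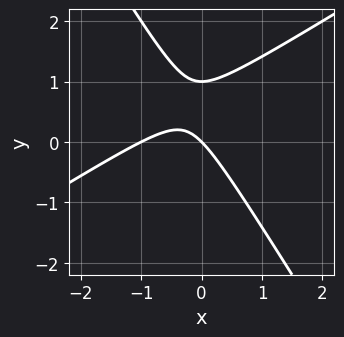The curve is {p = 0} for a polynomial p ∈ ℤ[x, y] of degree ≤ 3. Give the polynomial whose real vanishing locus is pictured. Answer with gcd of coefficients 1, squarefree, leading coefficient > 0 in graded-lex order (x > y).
x^2 - x*y - y^2 + x + y

1. deg p = 2. A generic line meets the curve in up to 2 points.
2. Against the integer gridlines: among the integer gridlines, it crosses the x-axis at x ∈ {-1, 0}; among the integer gridlines, it crosses the y-axis at y ∈ {0, 1}.
3. Together with the visible shape, these determine p as stated.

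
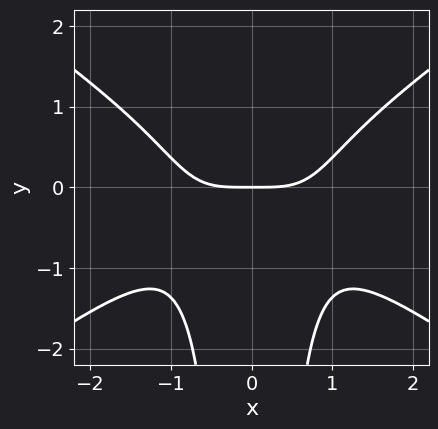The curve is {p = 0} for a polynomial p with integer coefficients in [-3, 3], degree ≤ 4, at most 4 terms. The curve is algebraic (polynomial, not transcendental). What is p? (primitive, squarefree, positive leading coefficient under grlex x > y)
1. The degree is 4 — the shape is more complex than any degree-3 curve.
2. Symmetries: it's symmetric under x → −x, forcing even powers of x.
3. From the axis intercepts and sections: one y-axis crossing is at y = 0; it crosses the x-axis at the gridline x = 0.
4. Fitting integer coefficients to these (and the overall shape) gives p.

x^4 - 2*x^2*y^2 - 2*y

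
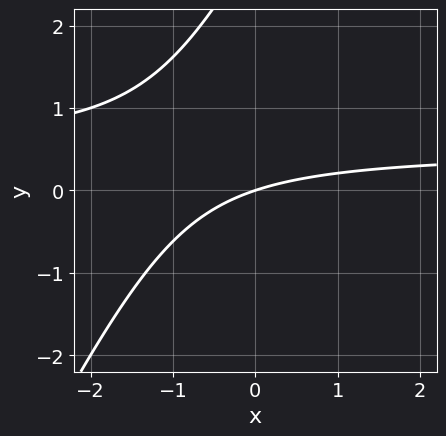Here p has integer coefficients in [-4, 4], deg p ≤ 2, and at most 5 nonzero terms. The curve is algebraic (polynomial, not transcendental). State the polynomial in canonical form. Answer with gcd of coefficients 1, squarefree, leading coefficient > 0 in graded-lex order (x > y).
First, deg p = 2.
Next, from the axis intercepts and sections: it meets the y-axis at y = 0 (among the integer gridlines); it meets the x-axis at x = 0 (among the integer gridlines).
Finally, matching integer coefficients to the picture gives p.

2*x*y - y^2 - x + 3*y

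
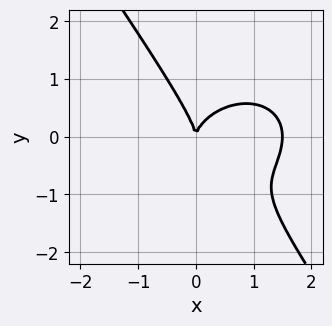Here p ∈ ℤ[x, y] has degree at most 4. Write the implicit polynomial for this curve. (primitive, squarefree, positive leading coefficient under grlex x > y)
First, degree: a generic line meets the curve in up to 3 points, so deg p = 3.
Then, checking where it meets the axes: it crosses the x-axis at the gridline x = 0; it meets the y-axis at y = 0 (among the integer gridlines).
Finally, these observations pin down the coefficients.

2*x^3 + 2*x*y^2 + 2*y^3 - 3*x^2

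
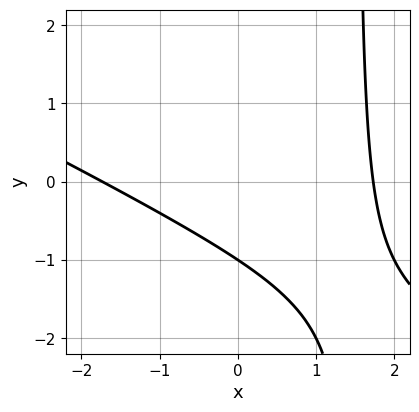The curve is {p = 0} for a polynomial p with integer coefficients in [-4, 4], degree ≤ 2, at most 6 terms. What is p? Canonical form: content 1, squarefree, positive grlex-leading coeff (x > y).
x^2 + 2*x*y - 3*y - 3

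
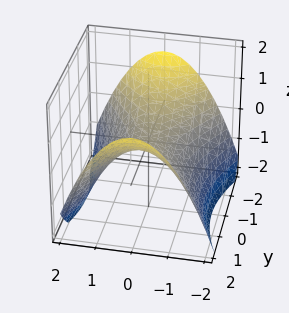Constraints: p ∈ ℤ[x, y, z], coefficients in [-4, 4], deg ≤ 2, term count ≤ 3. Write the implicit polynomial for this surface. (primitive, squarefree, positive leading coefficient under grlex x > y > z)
2*x^2 - y^2 + 3*z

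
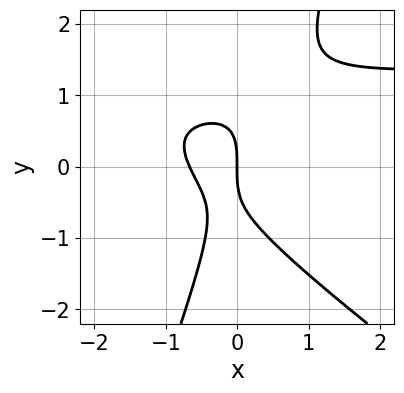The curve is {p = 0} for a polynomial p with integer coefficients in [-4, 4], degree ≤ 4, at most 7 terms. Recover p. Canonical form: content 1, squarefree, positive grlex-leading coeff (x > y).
2*x^2*y + 2*x*y^2 - y^3 - 3*x^2 - 2*x

deg p = 3. No degree-2 curve has this shape.
From the visible intercepts: it meets the x-axis at x = 0 (among the integer gridlines); one y-axis crossing is at y = 0.
The integer polynomial consistent with all of this is the stated p.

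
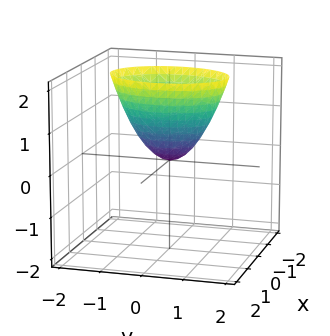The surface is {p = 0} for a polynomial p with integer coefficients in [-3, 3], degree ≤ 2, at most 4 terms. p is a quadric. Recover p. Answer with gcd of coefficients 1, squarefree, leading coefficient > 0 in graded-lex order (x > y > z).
First, the degree is 2 — a single bowl opening along one axis; a quadric.
Then, symmetries: the y ↦ −y reflection is a symmetry, so y appears only in even powers; it's symmetric under x → −x, forcing even powers of x.
Then, observable constraints: one x-axis crossing is at x = 0; one y-axis crossing is at y = 0; it meets the z-axis at z = 0 (among the integer gridlines).
Finally, the integer polynomial consistent with all of this is the stated p.

2*x^2 + y^2 - z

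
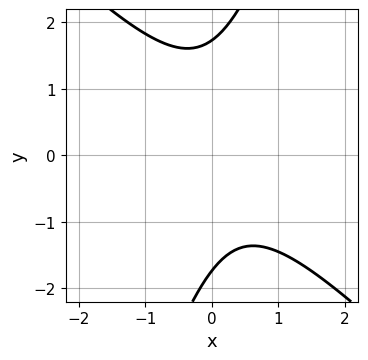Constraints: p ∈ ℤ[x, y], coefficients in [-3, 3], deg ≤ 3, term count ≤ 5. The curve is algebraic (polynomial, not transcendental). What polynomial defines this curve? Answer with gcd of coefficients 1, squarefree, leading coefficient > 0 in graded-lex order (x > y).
3*x^2 + 2*x*y - y^2 - x + 3

1. Degree: a generic line meets the curve in up to 2 points, so deg p = 2.
2. From the visible intercepts: the curve avoids every integer x-axis point in the box.
3. The integer polynomial consistent with all of this is the stated p.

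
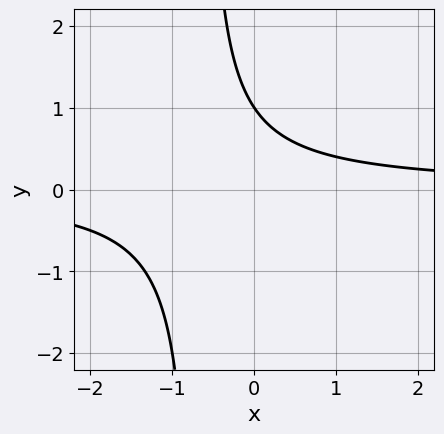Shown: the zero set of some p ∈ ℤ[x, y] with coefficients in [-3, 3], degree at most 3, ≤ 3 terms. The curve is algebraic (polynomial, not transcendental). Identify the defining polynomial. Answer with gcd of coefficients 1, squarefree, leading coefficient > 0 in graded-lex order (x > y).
(a) The degree is 2 — a generic line meets the curve in up to 2 points.
(b) From the axis intercepts and sections: it crosses the y-axis at the gridline y = 1; no x-intercept at any integer in the box.
(c) The integer polynomial consistent with all of this is the stated p.

3*x*y + 2*y - 2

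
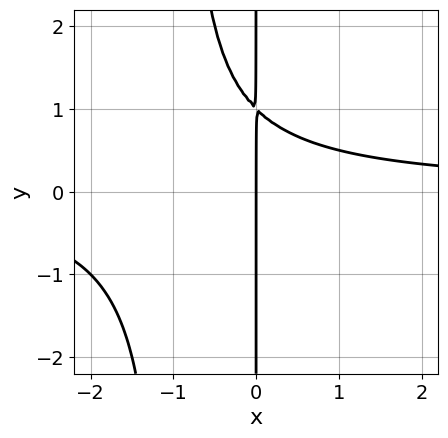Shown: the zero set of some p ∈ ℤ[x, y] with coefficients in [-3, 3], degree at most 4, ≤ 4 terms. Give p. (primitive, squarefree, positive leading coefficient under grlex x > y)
x^2*y + x*y - x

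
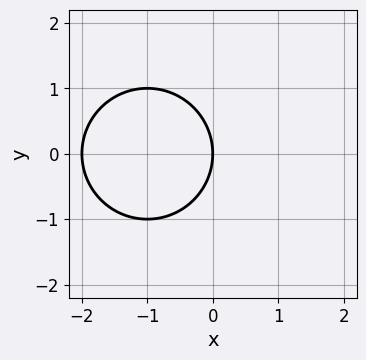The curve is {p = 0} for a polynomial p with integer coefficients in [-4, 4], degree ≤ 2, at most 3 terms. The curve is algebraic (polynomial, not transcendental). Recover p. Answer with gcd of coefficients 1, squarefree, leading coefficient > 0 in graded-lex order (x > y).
Degree: the shape is more complex than any degree-1 curve, so deg p = 2.
Symmetries: the y ↦ −y reflection is a symmetry, so y appears only in even powers.
Checking where it meets the axes: among the integer gridlines, it crosses the x-axis at x ∈ {-2, 0}; one y-axis crossing is at y = 0.
These observations pin down the coefficients.

x^2 + y^2 + 2*x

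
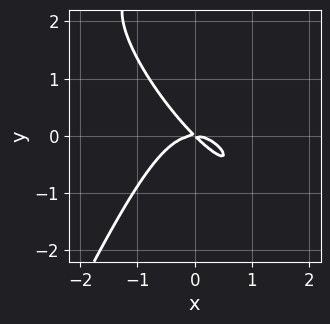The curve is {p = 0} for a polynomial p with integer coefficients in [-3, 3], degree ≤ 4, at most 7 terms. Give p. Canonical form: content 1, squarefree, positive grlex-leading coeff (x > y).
3*x^3 + 3*x^2*y - y^3 + 3*x*y + 3*y^2

1. The degree is 3 — a generic line meets the curve in up to 3 points.
2. Against the integer gridlines: it meets the y-axis at y = 0 (among the integer gridlines); it crosses the x-axis at the gridline x = 0.
3. Putting this together gives p.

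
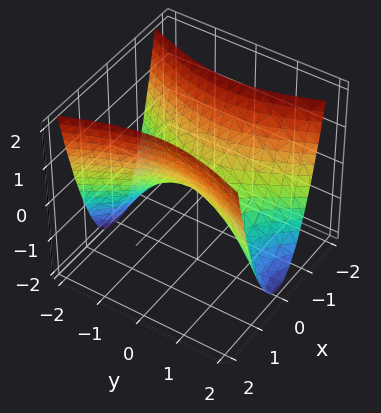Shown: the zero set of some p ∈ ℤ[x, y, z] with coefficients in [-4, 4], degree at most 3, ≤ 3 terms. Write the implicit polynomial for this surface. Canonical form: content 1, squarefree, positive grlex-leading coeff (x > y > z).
3*x^2 - y^2 - 2*z

(a) deg p = 2. A hyperbolic paraboloid; a quadric.
(b) Symmetries: it's symmetric under y → −y, forcing even powers of y; mirror symmetry x ↦ −x ⇒ only even powers of x.
(c) From the visible intercepts: it meets the z-axis at z = 0 (among the integer gridlines); one y-axis crossing is at y = 0.
(d) Fitting integer coefficients to these (and the overall shape) gives p.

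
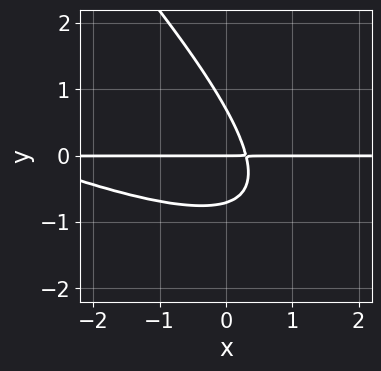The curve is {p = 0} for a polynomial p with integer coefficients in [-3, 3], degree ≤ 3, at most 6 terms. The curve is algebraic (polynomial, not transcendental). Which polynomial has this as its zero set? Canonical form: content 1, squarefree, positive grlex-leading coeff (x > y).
x^2*y + 3*x*y^2 + 2*y^3 + 3*x*y - y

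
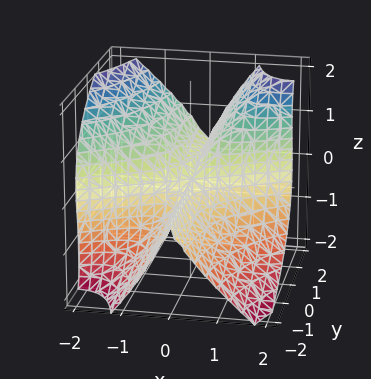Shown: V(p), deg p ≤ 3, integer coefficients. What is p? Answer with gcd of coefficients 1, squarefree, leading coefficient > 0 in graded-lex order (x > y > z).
x^3 - 2*x^2*y - x*z^2 + z^3

1. The degree is 3 — a generic line meets the surface in up to 3 points.
2. Checking where it meets the axes: the visible y-axis segment lies entirely on the surface; one z-axis crossing is at z = 0; it meets the x-axis at x = 0 (among the integer gridlines).
3. Solving for integer coefficients yields p as stated.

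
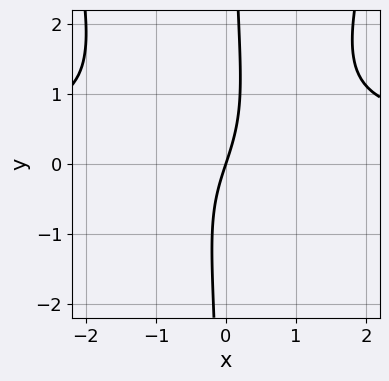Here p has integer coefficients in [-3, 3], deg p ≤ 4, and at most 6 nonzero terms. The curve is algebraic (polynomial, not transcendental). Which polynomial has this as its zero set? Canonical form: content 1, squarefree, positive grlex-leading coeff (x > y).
The degree is 4 — a generic line meets the curve in up to 4 points.
Checking where it meets the axes: it meets the x-axis at x = 0 (among the integer gridlines); it crosses the y-axis at the gridline y = 0.
Together with the visible shape, these determine p as stated.

2*x^3*y - x^3 - 2*x*y^2 - 3*x + y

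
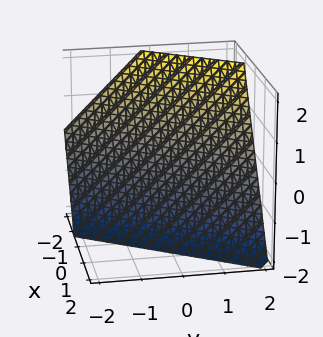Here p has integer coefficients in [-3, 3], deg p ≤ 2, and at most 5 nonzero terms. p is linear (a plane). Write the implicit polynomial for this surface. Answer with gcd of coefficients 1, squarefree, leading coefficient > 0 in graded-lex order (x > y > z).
3*x - 2*y + 2*z + 2

Degree: the surface is flat (a plane), so deg p = 1.
From the axis intercepts and sections: one z-axis crossing is at z = -1; one y-axis crossing is at y = 1.
The integer polynomial consistent with all of this is the stated p.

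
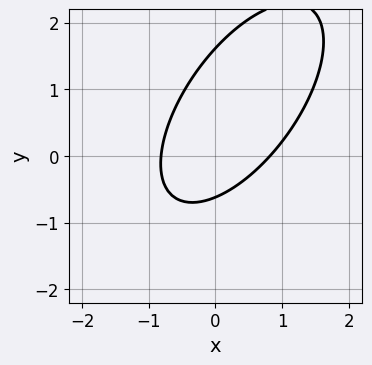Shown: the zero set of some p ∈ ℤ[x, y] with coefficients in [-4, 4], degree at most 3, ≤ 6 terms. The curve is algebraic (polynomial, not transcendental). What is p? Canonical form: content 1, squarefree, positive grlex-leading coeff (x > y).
1. deg p = 2. The shape is more complex than any degree-1 curve.
2. Putting this together gives p.

3*x^2 - 3*x*y + 2*y^2 - 2*y - 2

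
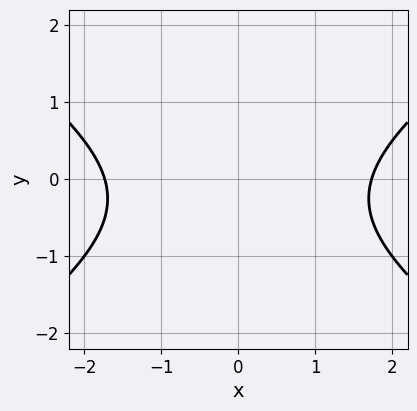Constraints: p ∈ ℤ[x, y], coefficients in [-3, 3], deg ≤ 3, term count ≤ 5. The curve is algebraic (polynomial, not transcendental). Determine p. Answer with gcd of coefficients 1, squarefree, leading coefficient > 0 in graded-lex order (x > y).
x^2 - 2*y^2 - y - 3

deg p = 2.
Symmetries: mirror symmetry x ↦ −x ⇒ only even powers of x.
Reading off the gridlines: no y-intercept at any integer in the box.
Together with the visible shape, these determine p as stated.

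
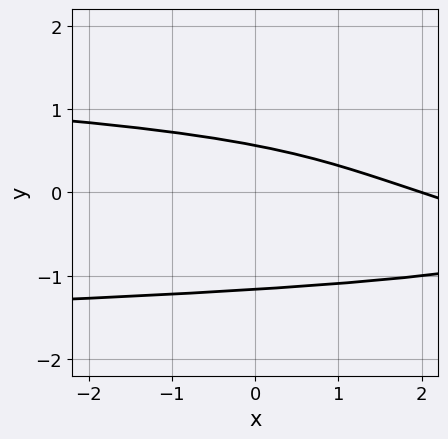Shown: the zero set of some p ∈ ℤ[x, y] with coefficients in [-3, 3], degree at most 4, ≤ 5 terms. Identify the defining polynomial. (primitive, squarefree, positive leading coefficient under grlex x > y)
3*y^4 + x + 3*y - 2

1. deg p = 4. A generic line meets the curve in up to 4 points.
2. Observable constraints: it meets the x-axis at x = 2 (among the integer gridlines).
3. Assembling these constraints gives the stated polynomial.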